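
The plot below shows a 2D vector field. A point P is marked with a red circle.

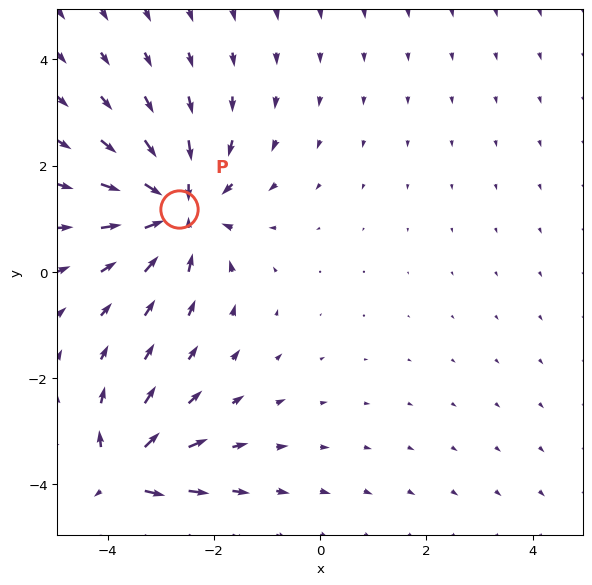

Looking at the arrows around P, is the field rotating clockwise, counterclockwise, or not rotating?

Near P at (-2.7, 1.2) the arrows show no circulation. The curl there is ≈0.

not rotating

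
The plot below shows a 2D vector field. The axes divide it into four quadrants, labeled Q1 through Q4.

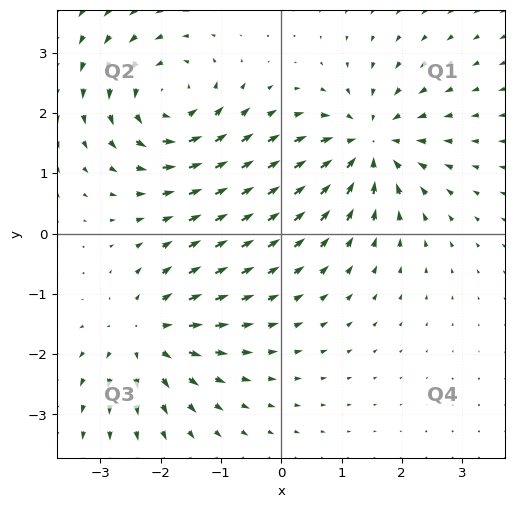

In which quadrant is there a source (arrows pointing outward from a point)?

Q3

The source sits at approximately (-2.2, -1.7), which lies in quadrant Q3. The divergence there is about +5, positive as expected for a source.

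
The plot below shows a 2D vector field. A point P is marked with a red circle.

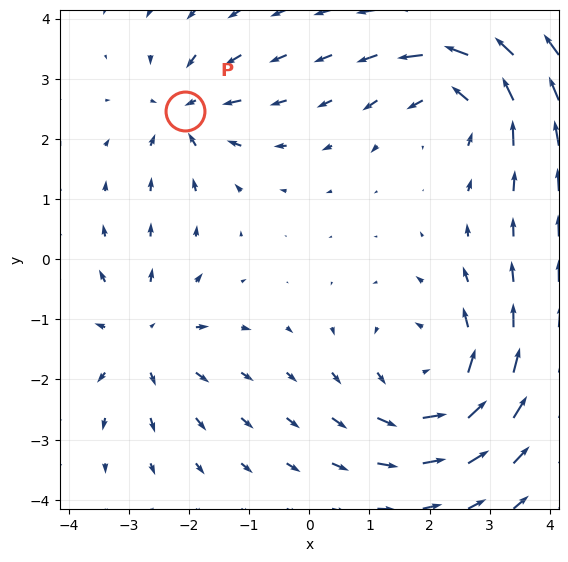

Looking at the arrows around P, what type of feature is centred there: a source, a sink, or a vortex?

At P (-2.1, 2.5) the arrows converge inward. Divergence about -4, curl ≈0 — negative divergence with near-zero curl is a sink.

sink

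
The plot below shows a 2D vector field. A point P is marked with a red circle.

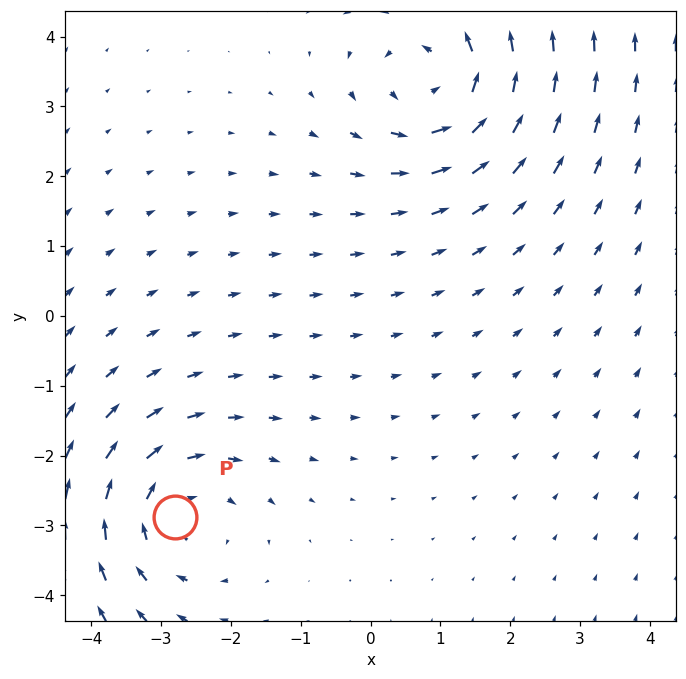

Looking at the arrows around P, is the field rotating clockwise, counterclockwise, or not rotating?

clockwise

Near P at (-2.8, -2.9) the arrows circulate clockwise. The curl (z-component) there is about -4; negative curl means clockwise rotation.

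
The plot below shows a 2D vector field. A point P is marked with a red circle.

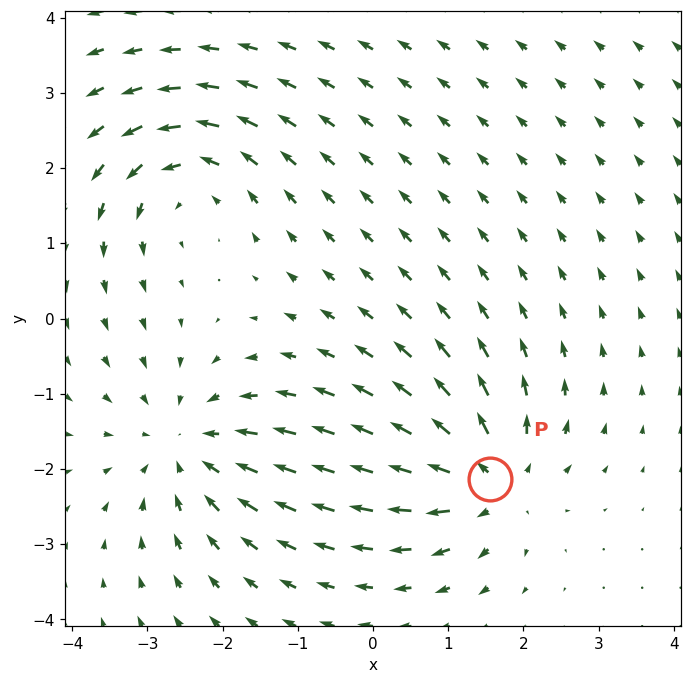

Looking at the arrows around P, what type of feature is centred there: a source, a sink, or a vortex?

At P (1.6, -2.1) the arrows spread outward. Divergence about +5, curl ≈0 — positive divergence with near-zero curl is a source.

source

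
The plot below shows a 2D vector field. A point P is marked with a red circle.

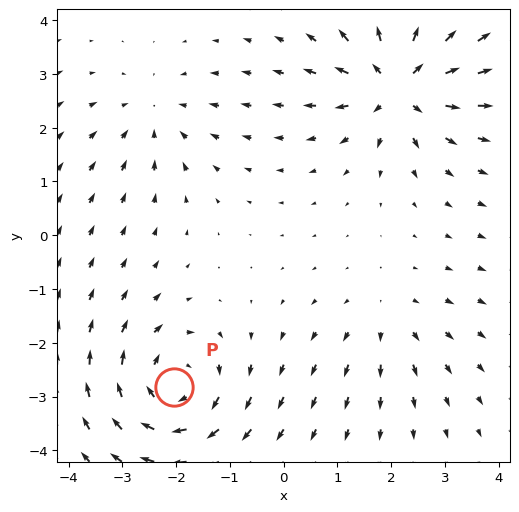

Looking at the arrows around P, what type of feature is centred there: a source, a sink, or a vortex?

At P (-2.0, -2.8) the arrows circulate clockwise. Divergence ≈0, curl about -5 — near-zero divergence with nonzero curl is a vortex.

vortex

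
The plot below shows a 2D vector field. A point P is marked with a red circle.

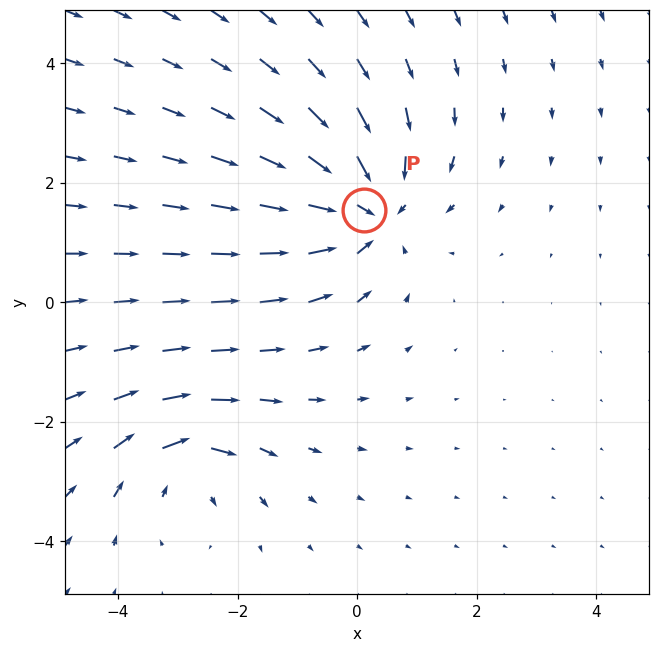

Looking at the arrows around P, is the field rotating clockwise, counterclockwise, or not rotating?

not rotating

Near P at (0.1, 1.5) the arrows show no circulation. The curl there is ≈0.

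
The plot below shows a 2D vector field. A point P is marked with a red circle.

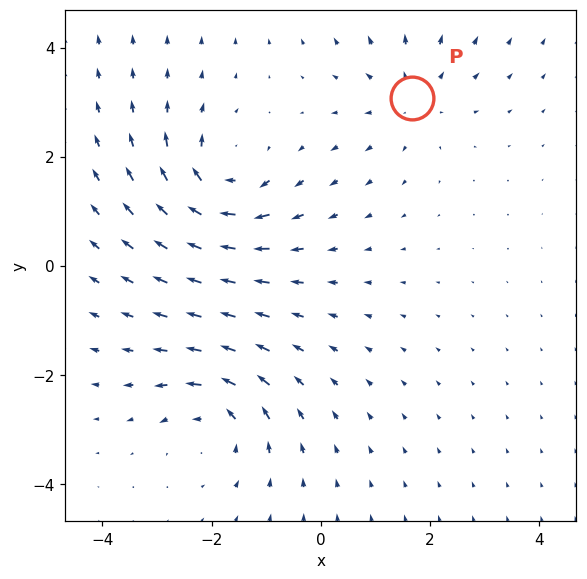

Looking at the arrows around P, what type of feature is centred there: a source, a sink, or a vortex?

source

At P (1.7, 3.1) the arrows spread outward. Divergence about +3, curl ≈0 — positive divergence with near-zero curl is a source.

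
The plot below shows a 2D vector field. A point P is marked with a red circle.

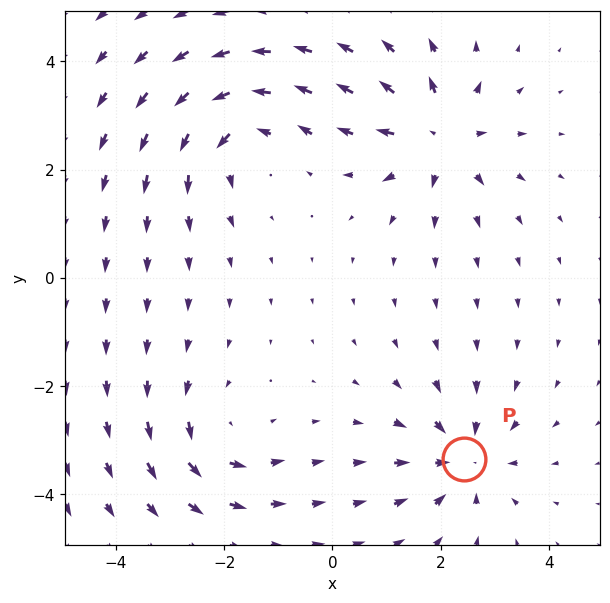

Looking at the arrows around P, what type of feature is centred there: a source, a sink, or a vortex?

At P (2.4, -3.3) the arrows converge inward. Divergence about -4, curl ≈0 — negative divergence with near-zero curl is a sink.

sink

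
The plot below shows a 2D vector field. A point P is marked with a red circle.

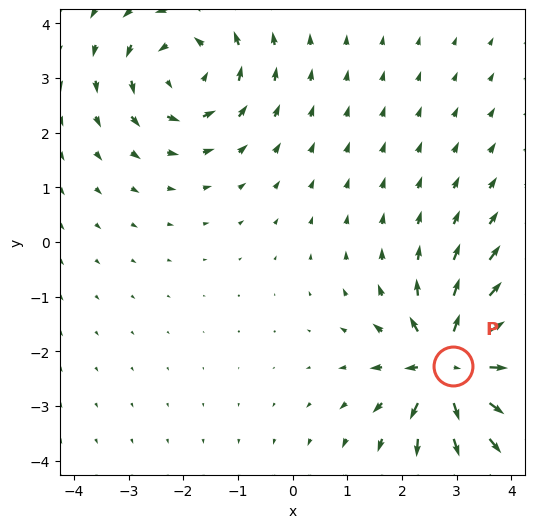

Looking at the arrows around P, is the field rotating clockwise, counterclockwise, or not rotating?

Near P at (2.9, -2.3) the arrows show no circulation. The curl there is ≈0.

not rotating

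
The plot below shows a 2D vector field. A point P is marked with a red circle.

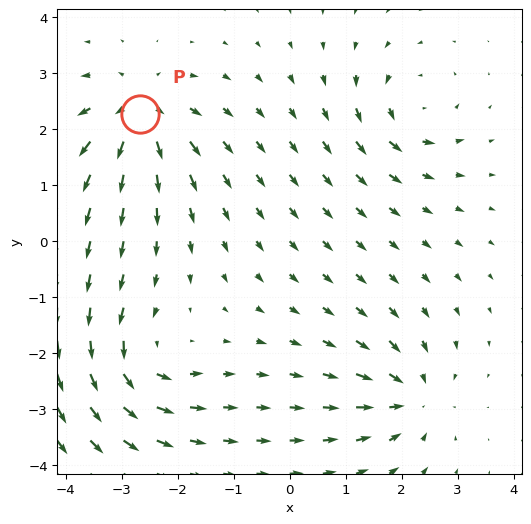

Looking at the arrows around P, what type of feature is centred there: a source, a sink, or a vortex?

source

At P (-2.7, 2.3) the arrows spread outward. Divergence about +5, curl ≈0 — positive divergence with near-zero curl is a source.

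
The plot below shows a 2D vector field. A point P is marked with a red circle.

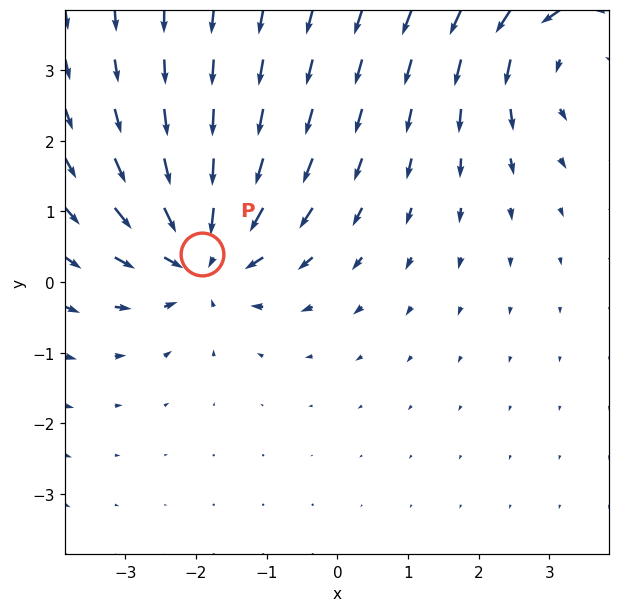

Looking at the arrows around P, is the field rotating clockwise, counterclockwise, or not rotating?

not rotating

Near P at (-1.9, 0.4) the arrows show no circulation. The curl there is ≈0.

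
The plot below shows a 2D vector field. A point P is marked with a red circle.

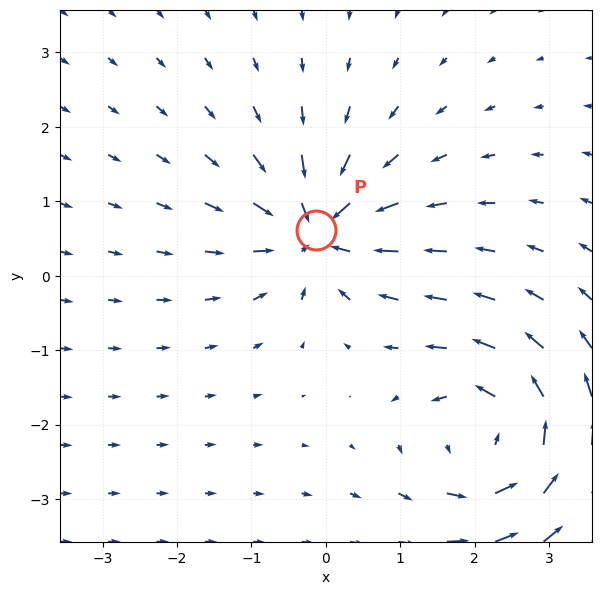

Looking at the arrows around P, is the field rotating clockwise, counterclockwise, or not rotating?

Near P at (-0.1, 0.6) the arrows show no circulation. The curl there is ≈0.

not rotating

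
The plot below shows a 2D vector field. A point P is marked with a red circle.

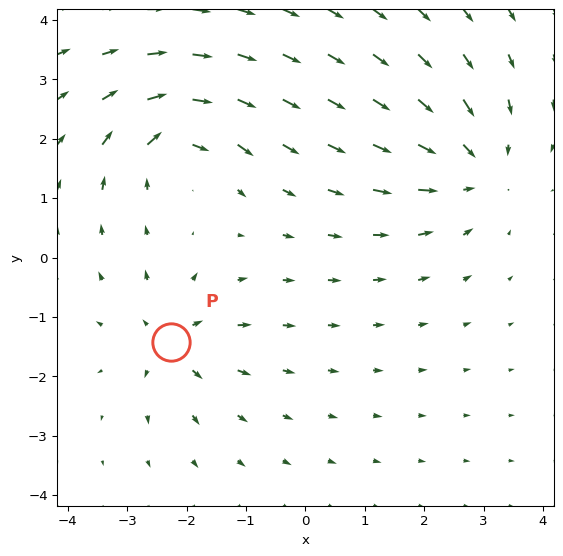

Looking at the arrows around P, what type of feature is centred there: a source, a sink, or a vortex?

At P (-2.3, -1.4) the arrows spread outward. Divergence about +4, curl ≈0 — positive divergence with near-zero curl is a source.

source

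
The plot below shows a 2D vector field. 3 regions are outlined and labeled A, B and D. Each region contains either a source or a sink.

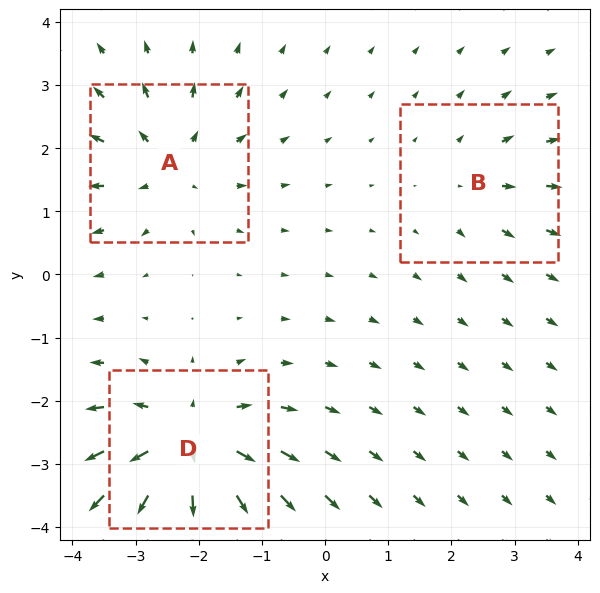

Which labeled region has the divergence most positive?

D

Divergence at each region's feature centre — A: about +4, B: about +2, D: about +6. Region D is most positive.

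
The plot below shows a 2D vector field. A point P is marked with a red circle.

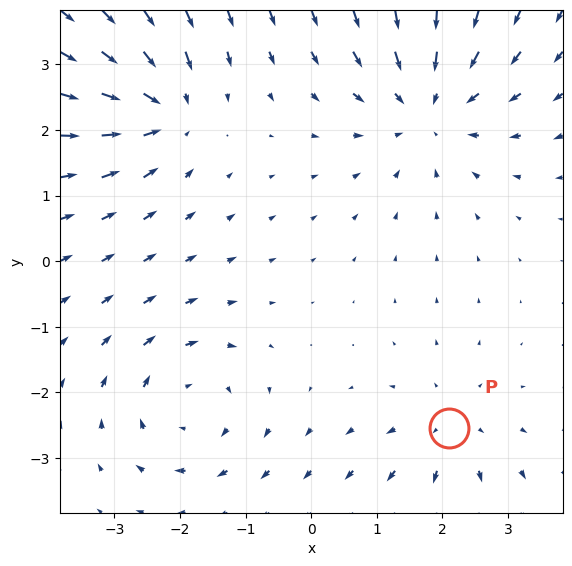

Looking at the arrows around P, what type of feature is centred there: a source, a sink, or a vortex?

source

At P (2.1, -2.5) the arrows spread outward. Divergence about +3, curl ≈0 — positive divergence with near-zero curl is a source.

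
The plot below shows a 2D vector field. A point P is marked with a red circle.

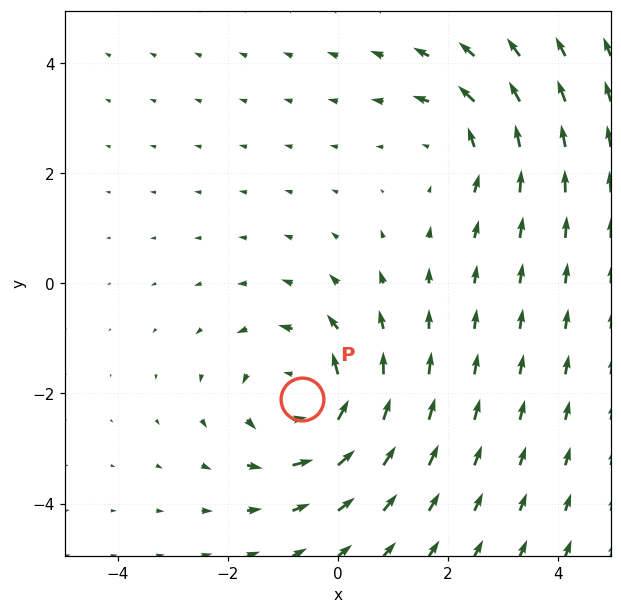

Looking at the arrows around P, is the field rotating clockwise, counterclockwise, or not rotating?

counterclockwise

Near P at (-0.7, -2.1) the arrows circulate counterclockwise. The curl (z-component) there is about +4; positive curl means counterclockwise rotation.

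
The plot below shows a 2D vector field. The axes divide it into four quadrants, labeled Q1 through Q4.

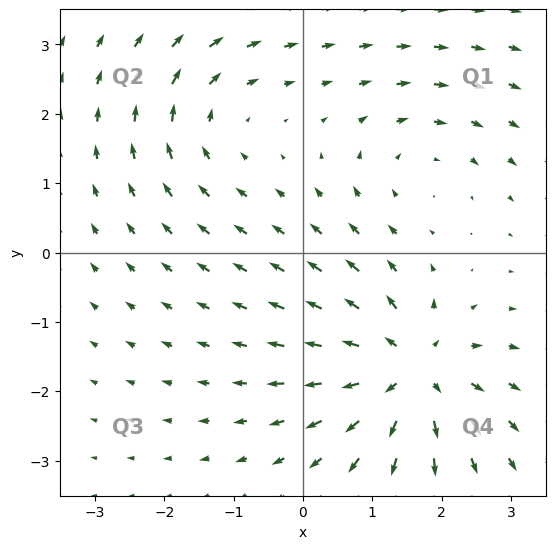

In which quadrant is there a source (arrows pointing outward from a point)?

Q4

The source sits at approximately (1.5, -1.7), which lies in quadrant Q4. The divergence there is about +5, positive as expected for a source.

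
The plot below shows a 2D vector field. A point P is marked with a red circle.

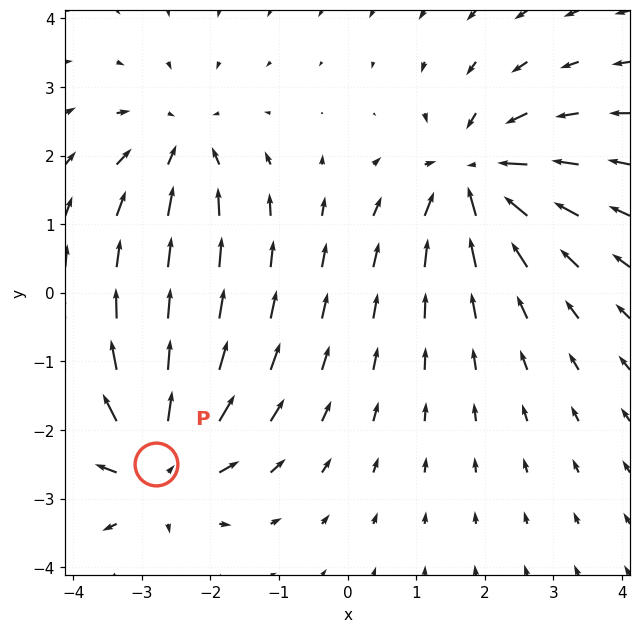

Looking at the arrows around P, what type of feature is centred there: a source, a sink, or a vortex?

At P (-2.8, -2.5) the arrows spread outward. Divergence about +6, curl ≈0 — positive divergence with near-zero curl is a source.

source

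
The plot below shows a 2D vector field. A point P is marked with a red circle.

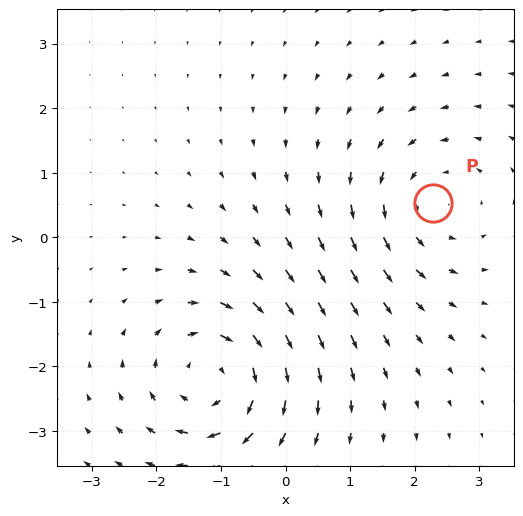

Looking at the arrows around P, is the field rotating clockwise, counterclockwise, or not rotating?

counterclockwise

Near P at (2.3, 0.5) the arrows circulate counterclockwise. The curl (z-component) there is about +3; positive curl means counterclockwise rotation.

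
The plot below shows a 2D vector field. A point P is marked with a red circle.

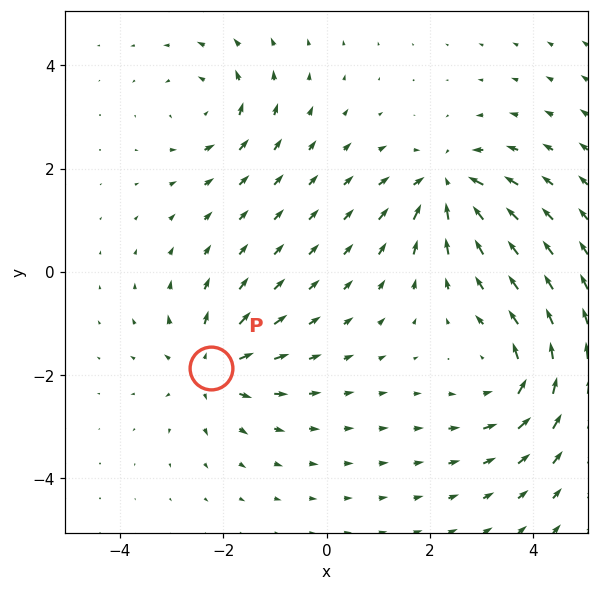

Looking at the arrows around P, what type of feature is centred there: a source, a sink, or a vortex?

At P (-2.2, -1.9) the arrows spread outward. Divergence about +5, curl ≈0 — positive divergence with near-zero curl is a source.

source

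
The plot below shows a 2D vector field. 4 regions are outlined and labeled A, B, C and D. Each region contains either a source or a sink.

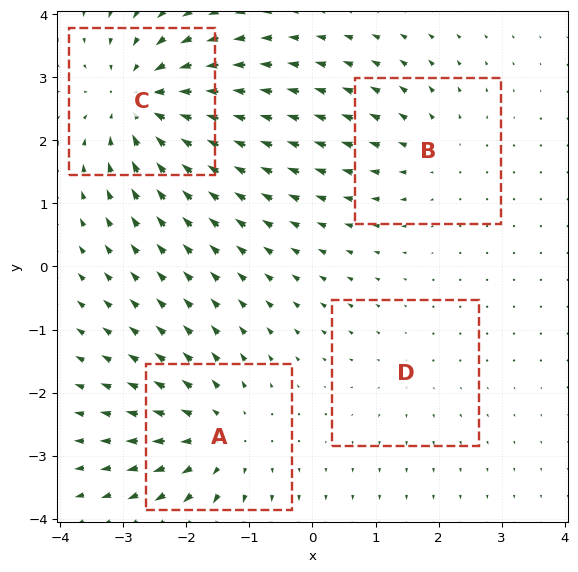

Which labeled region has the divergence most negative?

Divergence at each region's feature centre — A: about +5, B: about +3, C: about -6, D: about +2. Region C is most negative.

C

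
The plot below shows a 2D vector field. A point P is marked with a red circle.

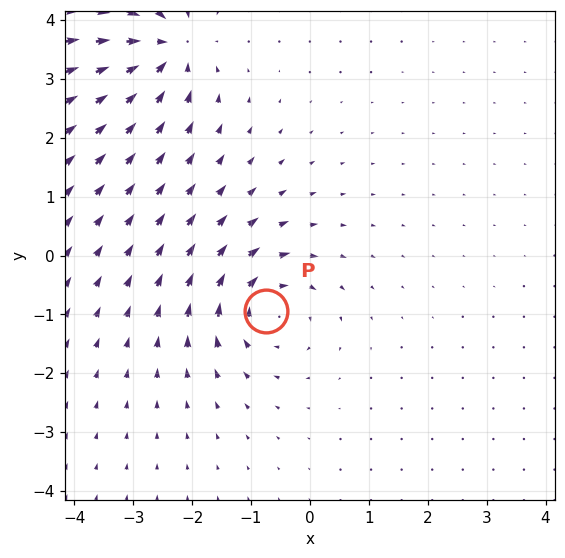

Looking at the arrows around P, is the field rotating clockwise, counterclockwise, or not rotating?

clockwise

Near P at (-0.8, -0.9) the arrows circulate clockwise. The curl (z-component) there is about -5; negative curl means clockwise rotation.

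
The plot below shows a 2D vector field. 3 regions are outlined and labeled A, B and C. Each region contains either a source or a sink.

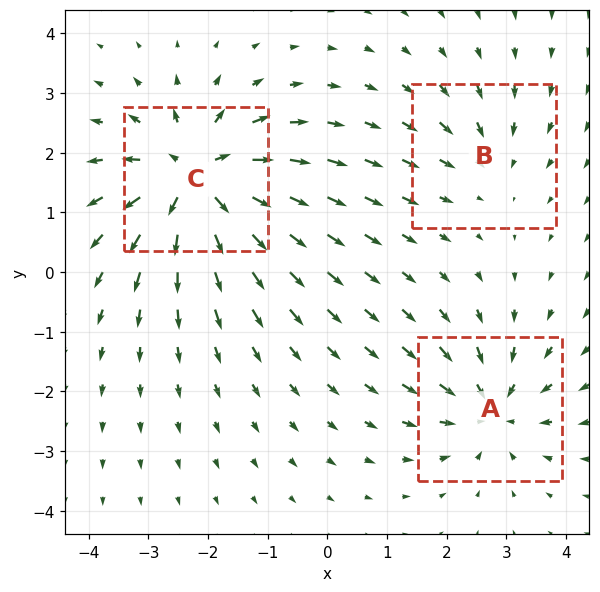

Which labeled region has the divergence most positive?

C

Divergence at each region's feature centre — A: about -4, B: about -2, C: about +6. Region C is most positive.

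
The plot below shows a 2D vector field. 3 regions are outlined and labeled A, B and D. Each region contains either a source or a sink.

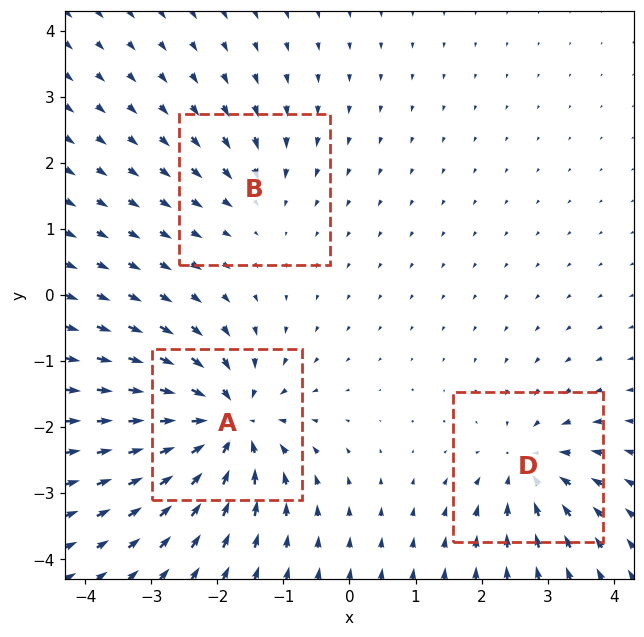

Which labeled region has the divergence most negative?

Divergence at each region's feature centre — A: about -6, B: about -2, D: about -4. Region A is most negative.

A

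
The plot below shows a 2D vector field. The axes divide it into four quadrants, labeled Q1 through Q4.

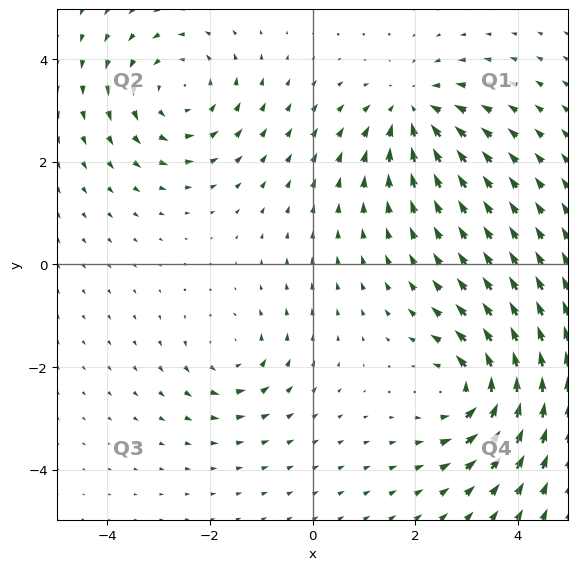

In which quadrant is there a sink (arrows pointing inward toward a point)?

Q1

The sink sits at approximately (1.9, 3.0), which lies in quadrant Q1. The divergence there is about -4, negative as expected for a sink.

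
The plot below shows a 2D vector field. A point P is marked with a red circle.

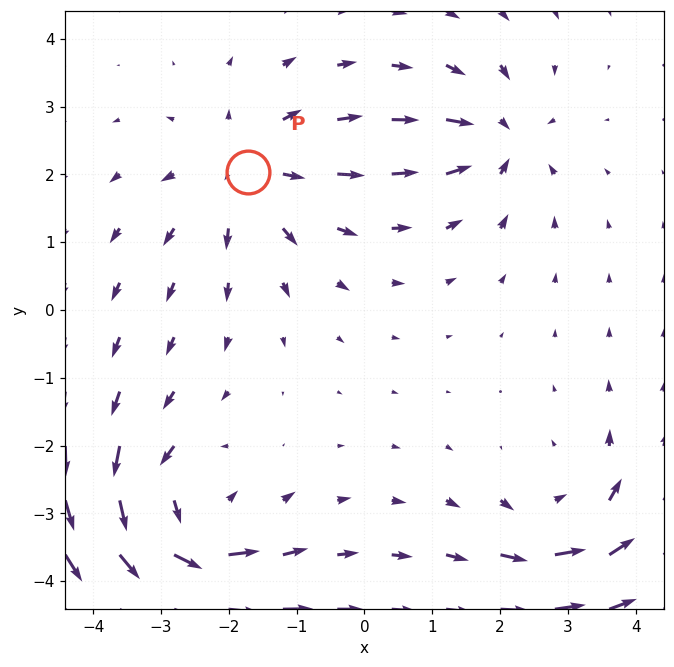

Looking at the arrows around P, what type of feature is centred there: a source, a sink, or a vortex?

At P (-1.7, 2.0) the arrows spread outward. Divergence about +4, curl ≈0 — positive divergence with near-zero curl is a source.

source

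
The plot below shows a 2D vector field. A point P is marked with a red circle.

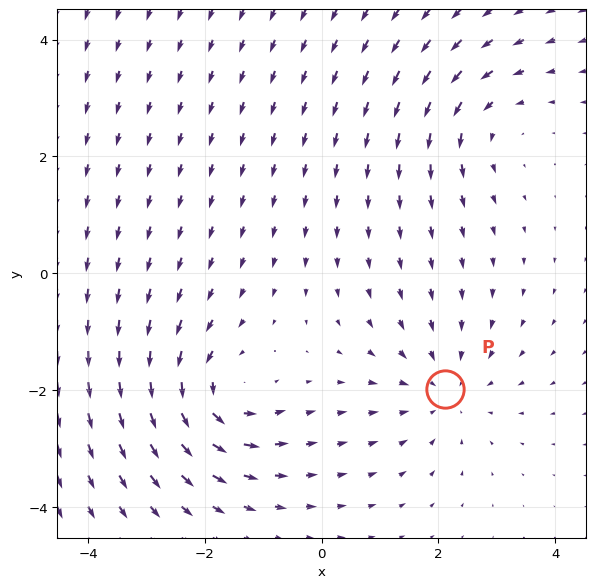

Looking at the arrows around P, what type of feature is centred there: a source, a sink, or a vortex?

At P (2.1, -2.0) the arrows converge inward. Divergence about -2, curl ≈0 — negative divergence with near-zero curl is a sink.

sink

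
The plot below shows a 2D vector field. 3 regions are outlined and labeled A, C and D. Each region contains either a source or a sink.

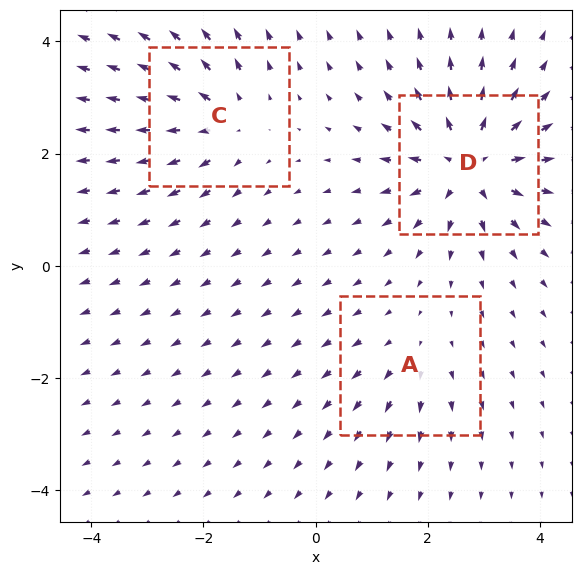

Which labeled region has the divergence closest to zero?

A

Divergence at each region's feature centre — A: about +2, C: about +4, D: about +6. Region A is closest to zero.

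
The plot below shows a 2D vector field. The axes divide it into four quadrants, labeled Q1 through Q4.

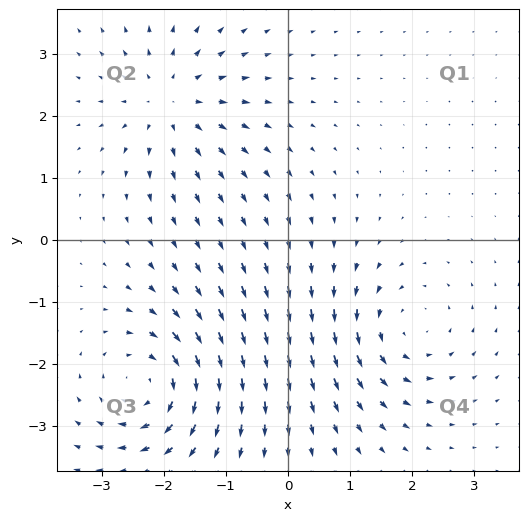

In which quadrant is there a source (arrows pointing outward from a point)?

The source sits at approximately (-1.9, 2.2), which lies in quadrant Q2. The divergence there is about +5, positive as expected for a source.

Q2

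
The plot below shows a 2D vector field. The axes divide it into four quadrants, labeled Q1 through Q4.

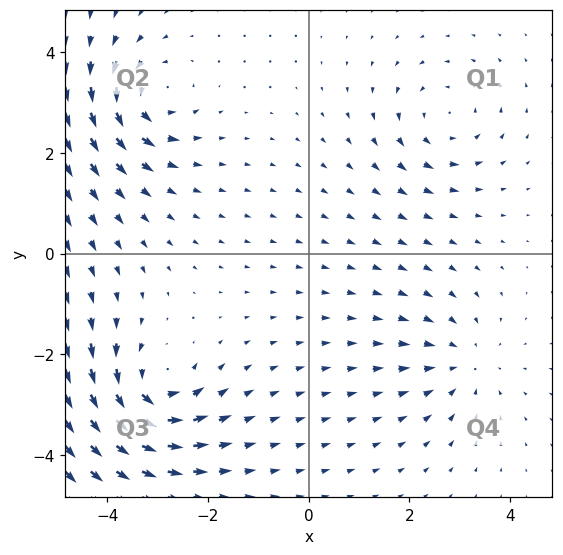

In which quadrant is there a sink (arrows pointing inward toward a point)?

Q4

The sink sits at approximately (3.1, -2.2), which lies in quadrant Q4. The divergence there is about -2, negative as expected for a sink.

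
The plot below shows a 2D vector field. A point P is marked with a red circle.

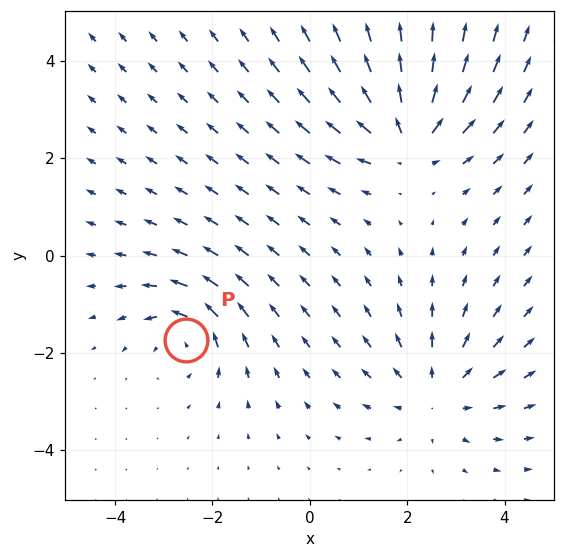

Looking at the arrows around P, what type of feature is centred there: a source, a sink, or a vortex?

At P (-2.6, -1.7) the arrows circulate counterclockwise. Divergence ≈0, curl about +4 — near-zero divergence with nonzero curl is a vortex.

vortex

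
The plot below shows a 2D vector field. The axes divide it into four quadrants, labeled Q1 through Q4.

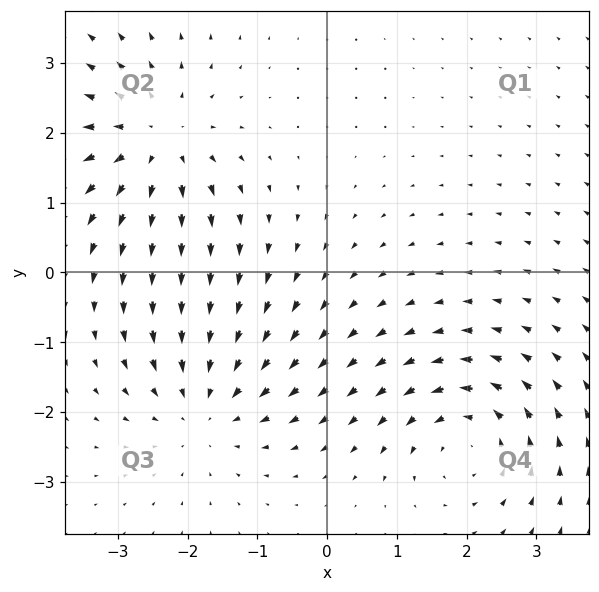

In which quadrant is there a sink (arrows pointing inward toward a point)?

The sink sits at approximately (-1.7, -1.9), which lies in quadrant Q3. The divergence there is about -3, negative as expected for a sink.

Q3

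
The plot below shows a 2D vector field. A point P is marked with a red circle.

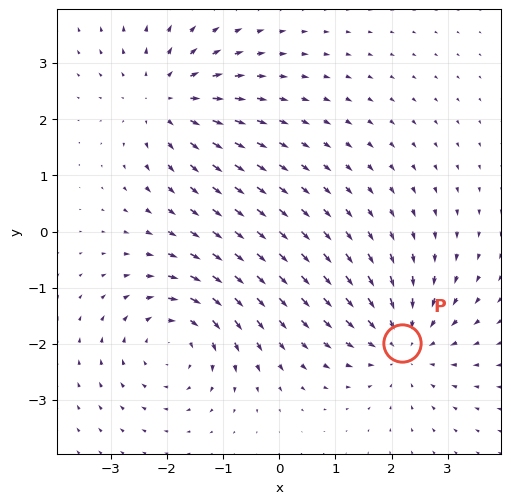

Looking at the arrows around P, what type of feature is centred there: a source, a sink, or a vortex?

At P (2.2, -2.0) the arrows converge inward. Divergence about -4, curl ≈0 — negative divergence with near-zero curl is a sink.

sink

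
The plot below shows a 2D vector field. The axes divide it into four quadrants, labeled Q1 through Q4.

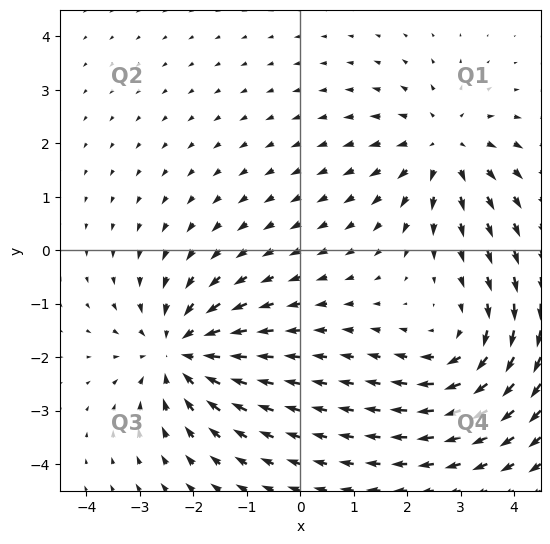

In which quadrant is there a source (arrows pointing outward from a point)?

The source sits at approximately (2.7, 1.9), which lies in quadrant Q1. The divergence there is about +4, positive as expected for a source.

Q1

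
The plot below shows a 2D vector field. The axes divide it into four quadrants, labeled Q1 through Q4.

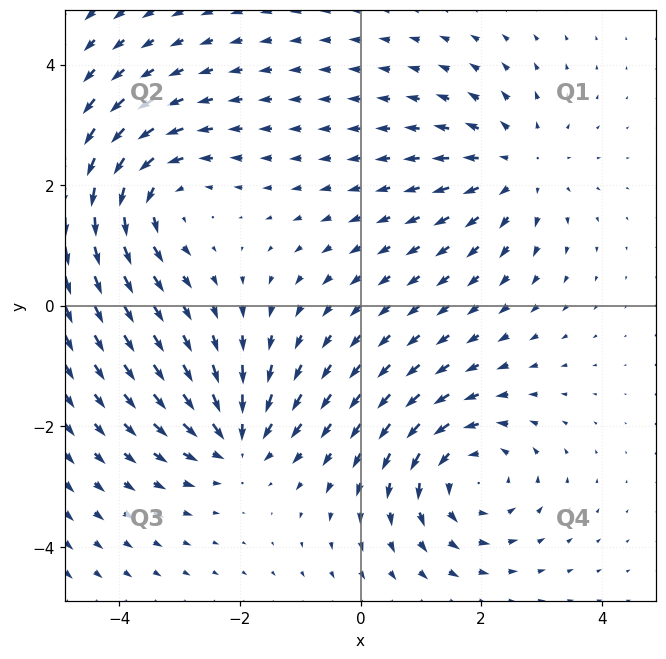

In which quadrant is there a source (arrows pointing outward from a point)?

The source sits at approximately (2.6, 2.3), which lies in quadrant Q1. The divergence there is about +3, positive as expected for a source.

Q1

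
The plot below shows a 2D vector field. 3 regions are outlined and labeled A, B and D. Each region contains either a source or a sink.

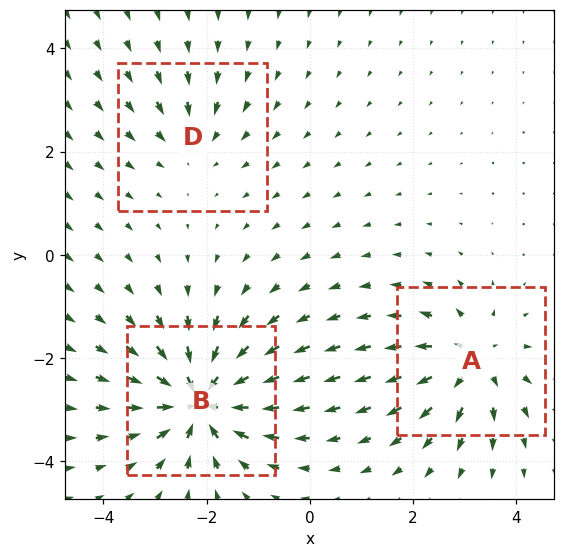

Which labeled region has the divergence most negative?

B

Divergence at each region's feature centre — A: about +4, B: about -6, D: about -2. Region B is most negative.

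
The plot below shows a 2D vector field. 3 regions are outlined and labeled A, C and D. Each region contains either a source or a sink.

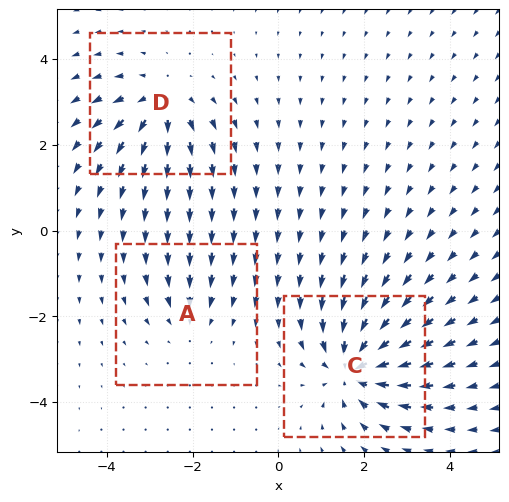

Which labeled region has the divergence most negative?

C

Divergence at each region's feature centre — A: about -2, C: about -6, D: about +4. Region C is most negative.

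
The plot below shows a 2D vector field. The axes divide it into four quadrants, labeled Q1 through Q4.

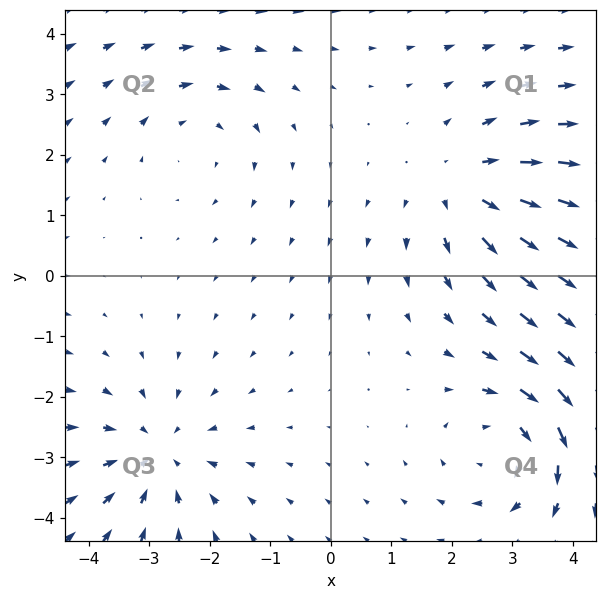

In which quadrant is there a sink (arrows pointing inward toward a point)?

The sink sits at approximately (-2.9, -3.0), which lies in quadrant Q3. The divergence there is about -4, negative as expected for a sink.

Q3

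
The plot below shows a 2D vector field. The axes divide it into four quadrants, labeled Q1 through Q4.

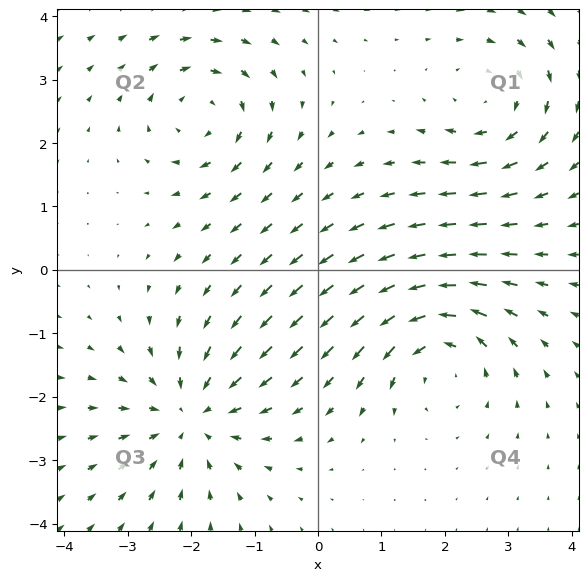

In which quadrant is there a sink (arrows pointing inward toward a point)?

Q3

The sink sits at approximately (-2.0, -2.3), which lies in quadrant Q3. The divergence there is about -5, negative as expected for a sink.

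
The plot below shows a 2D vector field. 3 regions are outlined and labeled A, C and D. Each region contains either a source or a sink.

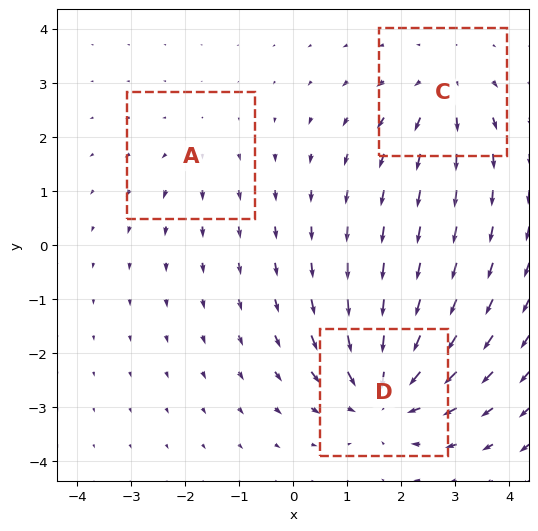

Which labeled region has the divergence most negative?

D

Divergence at each region's feature centre — A: about +2, C: about +3, D: about -5. Region D is most negative.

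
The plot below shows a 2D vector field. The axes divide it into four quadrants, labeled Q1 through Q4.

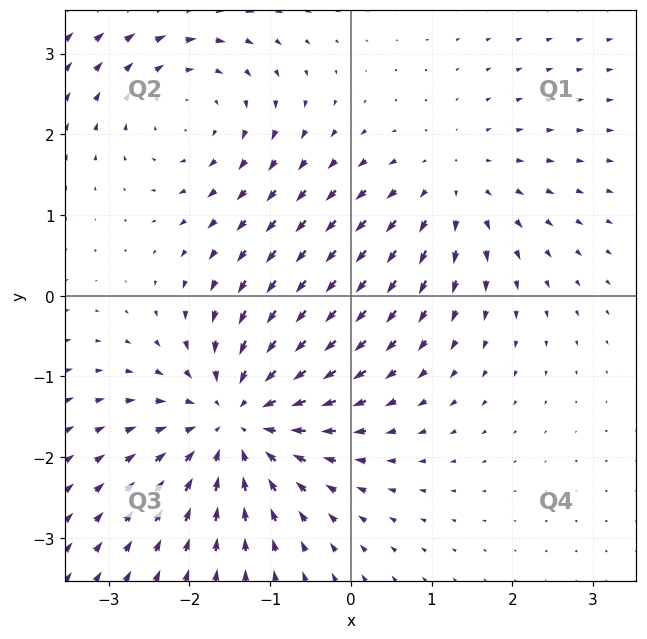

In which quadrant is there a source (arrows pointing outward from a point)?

Q1

The source sits at approximately (1.2, 1.3), which lies in quadrant Q1. The divergence there is about +3, positive as expected for a source.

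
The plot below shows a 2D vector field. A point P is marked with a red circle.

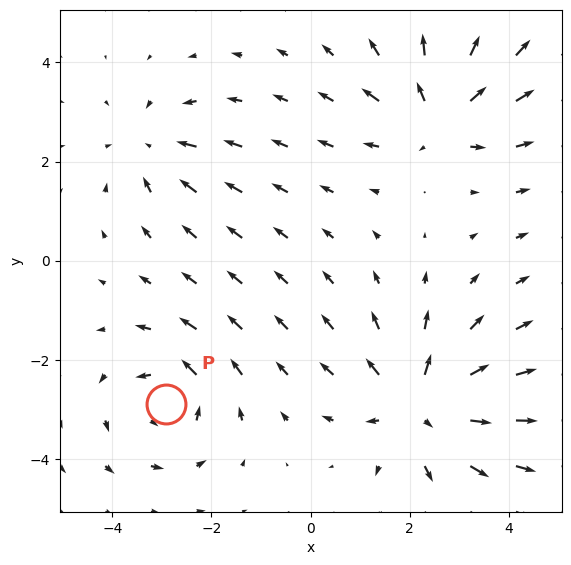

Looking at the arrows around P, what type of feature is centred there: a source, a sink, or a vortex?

vortex

At P (-2.9, -2.9) the arrows circulate counterclockwise. Divergence ≈0, curl about +4 — near-zero divergence with nonzero curl is a vortex.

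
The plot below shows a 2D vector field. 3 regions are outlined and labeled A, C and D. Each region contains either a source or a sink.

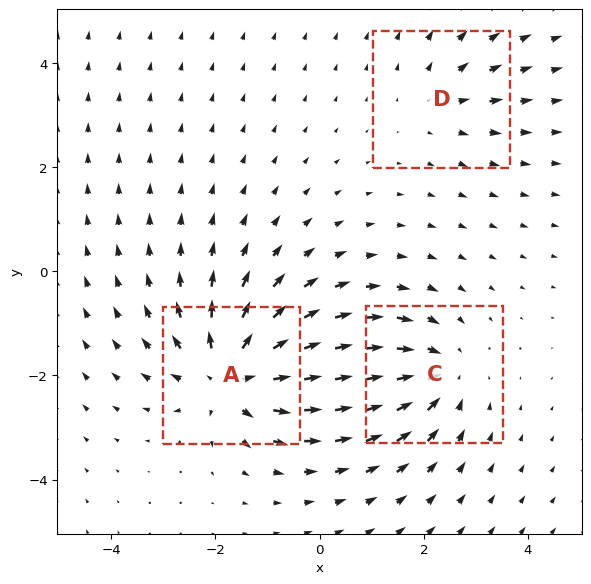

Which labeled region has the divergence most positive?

Divergence at each region's feature centre — A: about +5, C: about -3, D: about +2. Region A is most positive.

A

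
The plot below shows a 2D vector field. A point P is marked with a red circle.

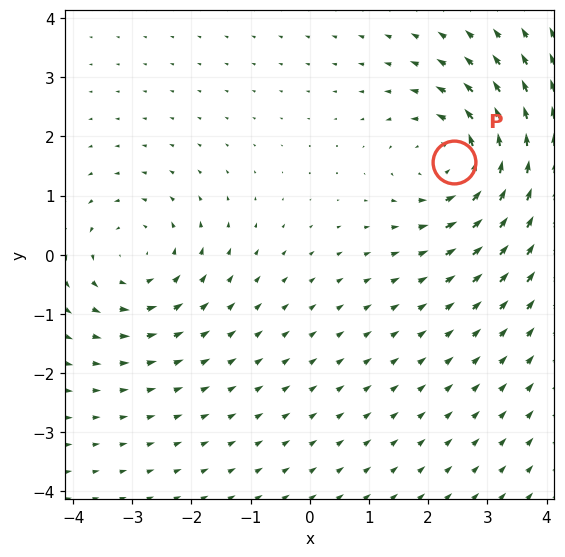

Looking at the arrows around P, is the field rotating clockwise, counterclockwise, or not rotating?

Near P at (2.4, 1.6) the arrows circulate counterclockwise. The curl (z-component) there is about +5; positive curl means counterclockwise rotation.

counterclockwise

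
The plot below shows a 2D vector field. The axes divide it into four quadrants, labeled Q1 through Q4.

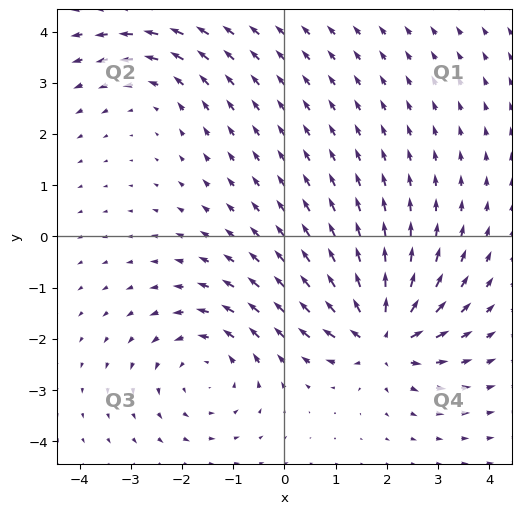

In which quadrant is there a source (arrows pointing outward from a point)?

Q4

The source sits at approximately (1.9, -2.0), which lies in quadrant Q4. The divergence there is about +7, positive as expected for a source.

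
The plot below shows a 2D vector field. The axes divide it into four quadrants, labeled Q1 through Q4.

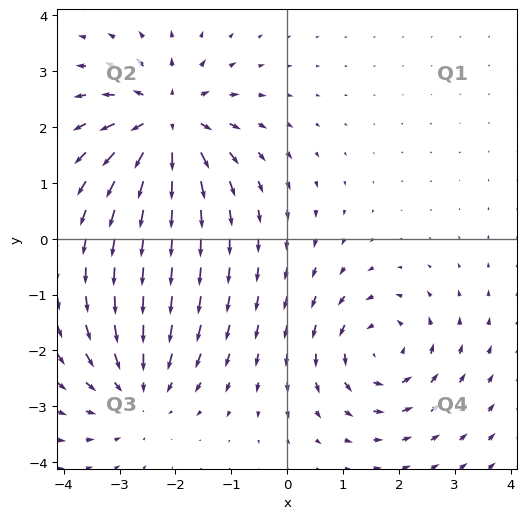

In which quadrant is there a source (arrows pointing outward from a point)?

Q2

The source sits at approximately (-2.1, 2.1), which lies in quadrant Q2. The divergence there is about +6, positive as expected for a source.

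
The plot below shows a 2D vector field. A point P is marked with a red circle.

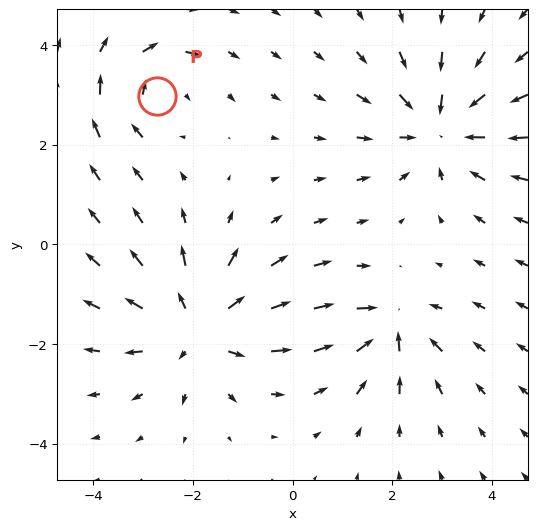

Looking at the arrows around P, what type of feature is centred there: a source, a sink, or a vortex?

vortex

At P (-2.7, 3.0) the arrows circulate clockwise. Divergence ≈0, curl about -4 — near-zero divergence with nonzero curl is a vortex.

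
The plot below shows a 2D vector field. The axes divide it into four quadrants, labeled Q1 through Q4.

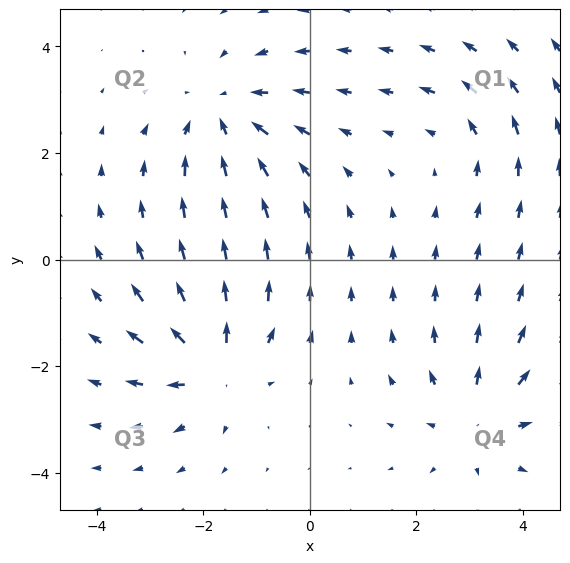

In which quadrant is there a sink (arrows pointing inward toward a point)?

The sink sits at approximately (-1.6, 2.7), which lies in quadrant Q2. The divergence there is about -4, negative as expected for a sink.

Q2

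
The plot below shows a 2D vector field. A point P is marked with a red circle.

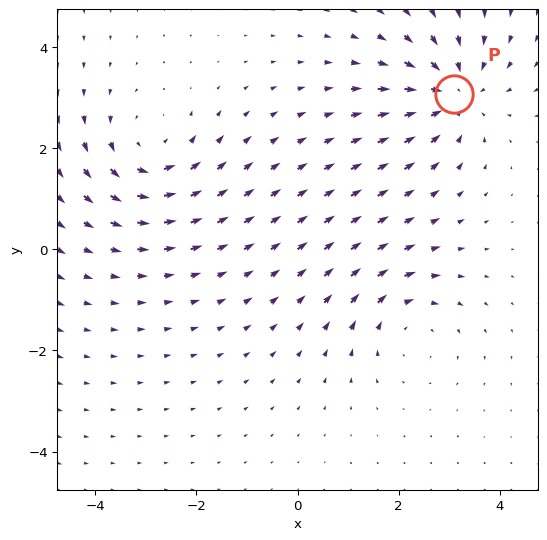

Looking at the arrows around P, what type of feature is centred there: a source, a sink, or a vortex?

sink

At P (3.1, 3.1) the arrows converge inward. Divergence about -4, curl ≈0 — negative divergence with near-zero curl is a sink.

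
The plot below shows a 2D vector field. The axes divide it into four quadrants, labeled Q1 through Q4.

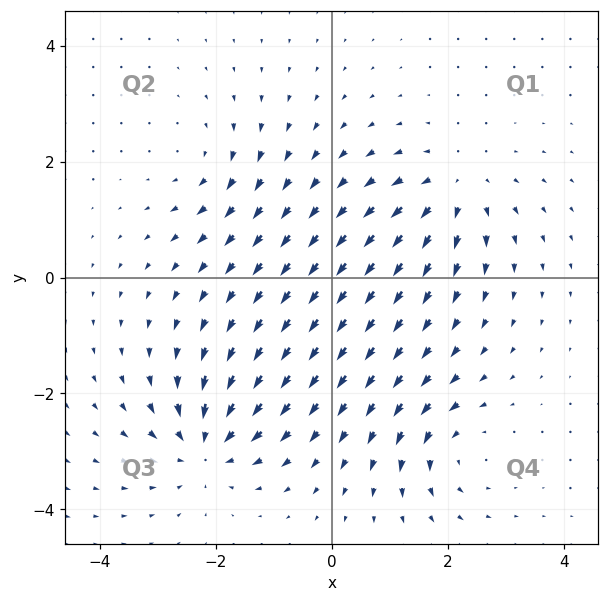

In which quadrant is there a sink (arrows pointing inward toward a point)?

The sink sits at approximately (-2.2, -2.9), which lies in quadrant Q3. The divergence there is about -6, negative as expected for a sink.

Q3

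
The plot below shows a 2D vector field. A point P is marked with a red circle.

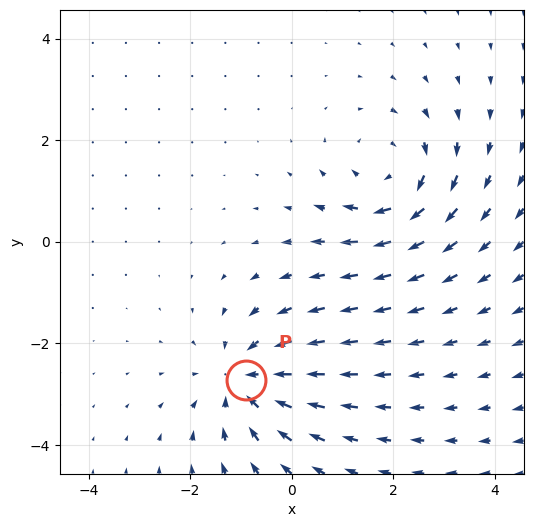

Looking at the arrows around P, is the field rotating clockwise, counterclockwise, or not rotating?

not rotating

Near P at (-0.9, -2.7) the arrows show no circulation. The curl there is ≈0.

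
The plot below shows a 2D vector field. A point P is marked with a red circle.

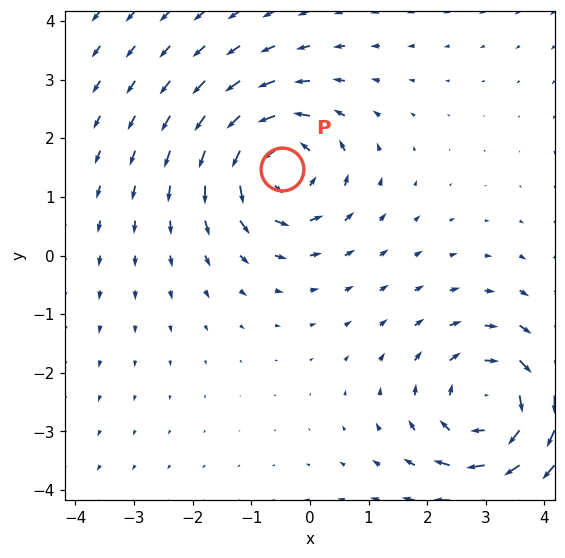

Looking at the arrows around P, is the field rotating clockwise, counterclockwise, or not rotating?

counterclockwise

Near P at (-0.5, 1.5) the arrows circulate counterclockwise. The curl (z-component) there is about +4; positive curl means counterclockwise rotation.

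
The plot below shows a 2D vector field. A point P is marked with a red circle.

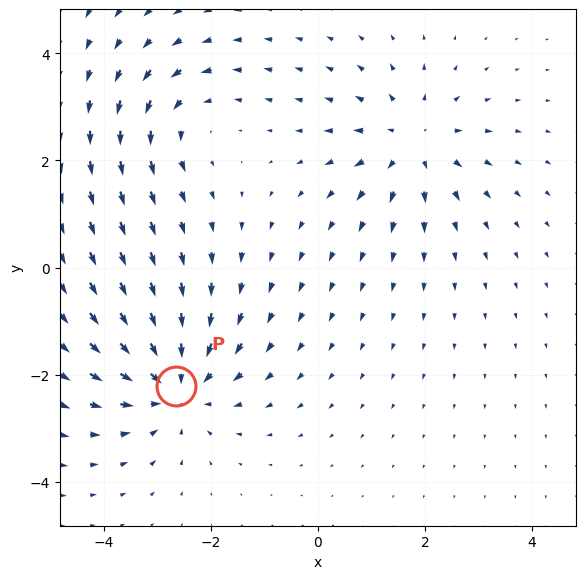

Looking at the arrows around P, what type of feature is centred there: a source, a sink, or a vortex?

At P (-2.7, -2.2) the arrows converge inward. Divergence about -4, curl ≈0 — negative divergence with near-zero curl is a sink.

sink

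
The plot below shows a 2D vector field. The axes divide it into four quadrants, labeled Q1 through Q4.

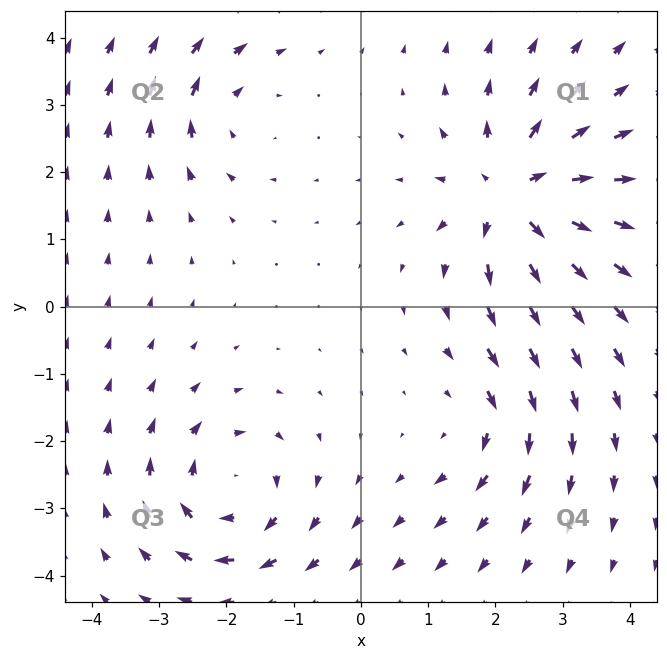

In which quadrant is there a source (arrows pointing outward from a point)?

Q1

The source sits at approximately (2.3, 1.7), which lies in quadrant Q1. The divergence there is about +6, positive as expected for a source.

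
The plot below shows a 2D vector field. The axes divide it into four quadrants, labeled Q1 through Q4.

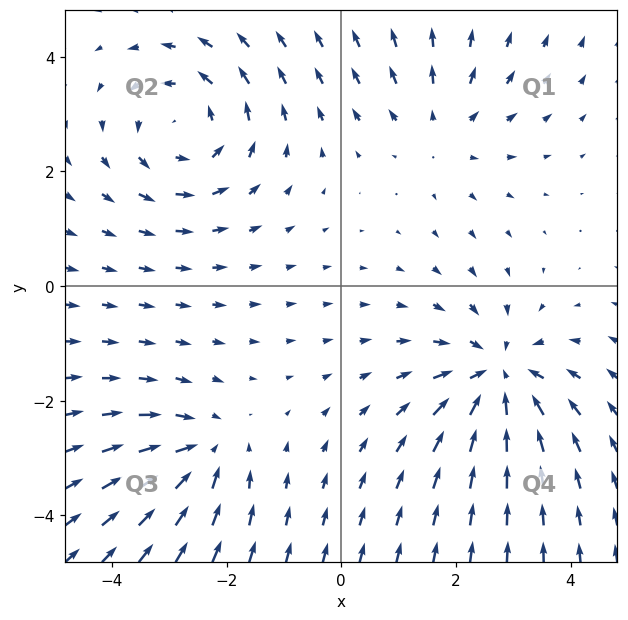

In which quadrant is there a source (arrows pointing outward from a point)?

The source sits at approximately (1.8, 2.7), which lies in quadrant Q1. The divergence there is about +2, positive as expected for a source.

Q1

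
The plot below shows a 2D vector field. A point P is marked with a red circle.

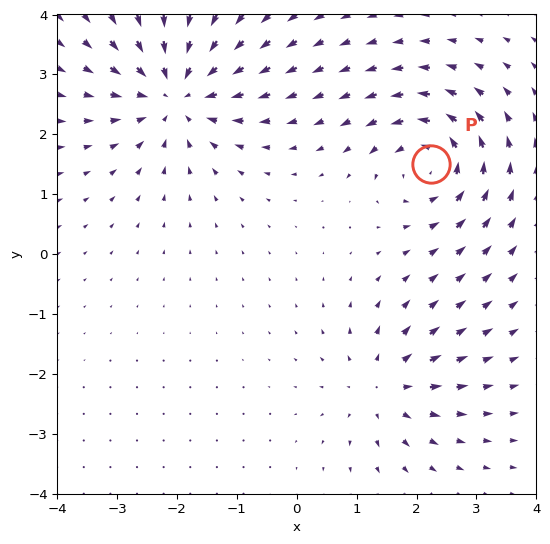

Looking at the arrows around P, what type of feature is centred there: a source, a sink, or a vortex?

vortex

At P (2.2, 1.5) the arrows circulate counterclockwise. Divergence ≈0, curl about +5 — near-zero divergence with nonzero curl is a vortex.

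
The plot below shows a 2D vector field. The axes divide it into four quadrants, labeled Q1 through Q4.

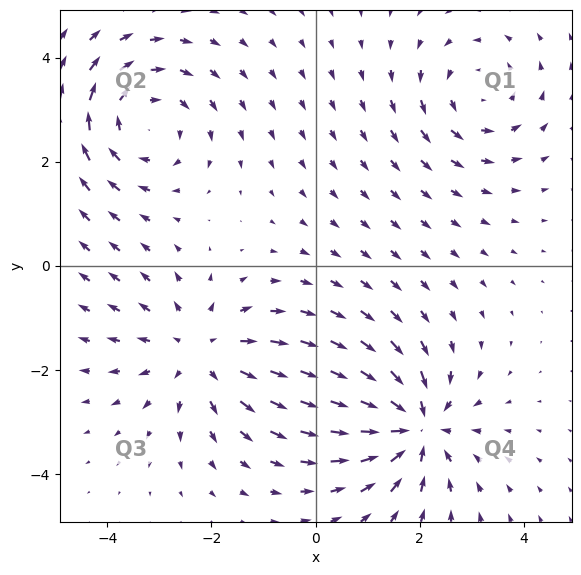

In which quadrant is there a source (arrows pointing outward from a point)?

Q3

The source sits at approximately (-2.2, -1.7), which lies in quadrant Q3. The divergence there is about +3, positive as expected for a source.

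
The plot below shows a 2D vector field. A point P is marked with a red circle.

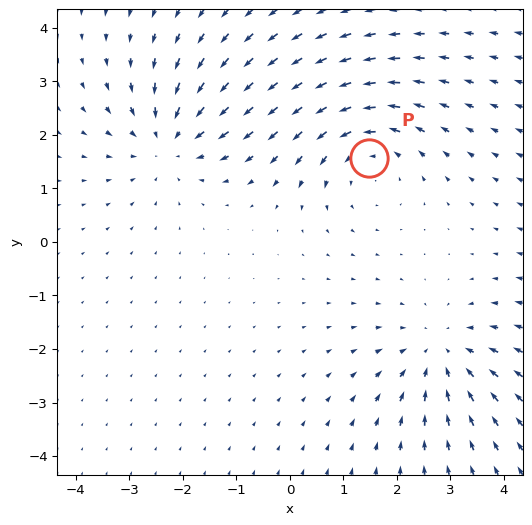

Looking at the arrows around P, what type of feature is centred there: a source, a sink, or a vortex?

vortex

At P (1.5, 1.6) the arrows circulate counterclockwise. Divergence ≈0, curl about +2 — near-zero divergence with nonzero curl is a vortex.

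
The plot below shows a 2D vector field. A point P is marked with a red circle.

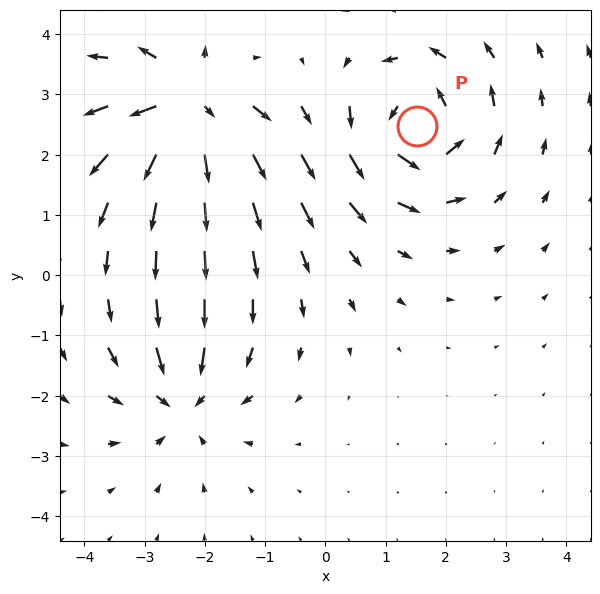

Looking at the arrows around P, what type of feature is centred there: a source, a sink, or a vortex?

At P (1.5, 2.5) the arrows circulate counterclockwise. Divergence ≈0, curl about +5 — near-zero divergence with nonzero curl is a vortex.

vortex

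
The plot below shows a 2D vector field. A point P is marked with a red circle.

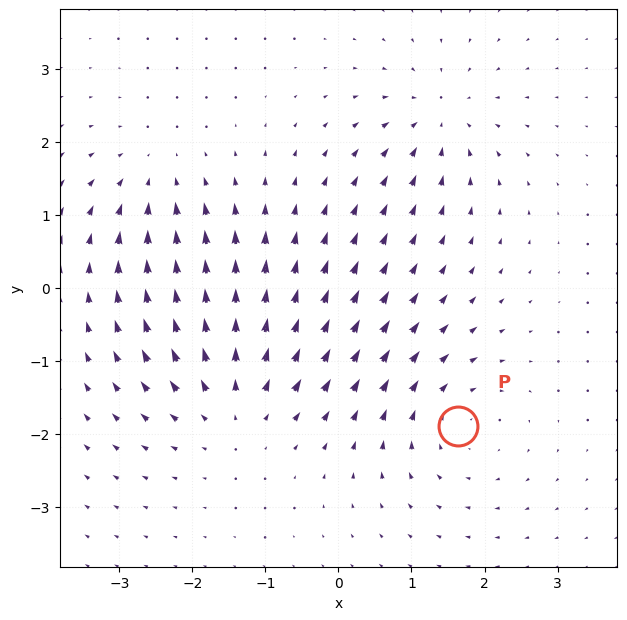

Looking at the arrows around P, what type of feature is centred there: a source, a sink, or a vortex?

vortex

At P (1.6, -1.9) the arrows circulate clockwise. Divergence ≈0, curl about -4 — near-zero divergence with nonzero curl is a vortex.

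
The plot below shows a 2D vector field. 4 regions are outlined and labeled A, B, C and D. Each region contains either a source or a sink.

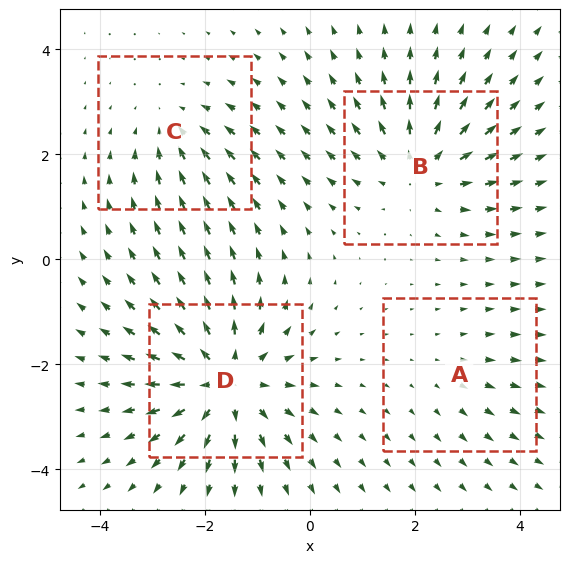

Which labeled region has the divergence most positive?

Divergence at each region's feature centre — A: about +2, B: about +5, C: about -3, D: about +7. Region D is most positive.

D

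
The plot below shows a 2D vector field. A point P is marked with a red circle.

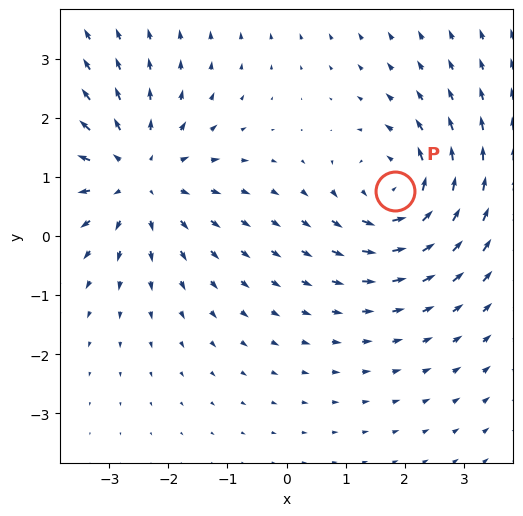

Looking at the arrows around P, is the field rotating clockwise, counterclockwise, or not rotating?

counterclockwise

Near P at (1.8, 0.8) the arrows circulate counterclockwise. The curl (z-component) there is about +4; positive curl means counterclockwise rotation.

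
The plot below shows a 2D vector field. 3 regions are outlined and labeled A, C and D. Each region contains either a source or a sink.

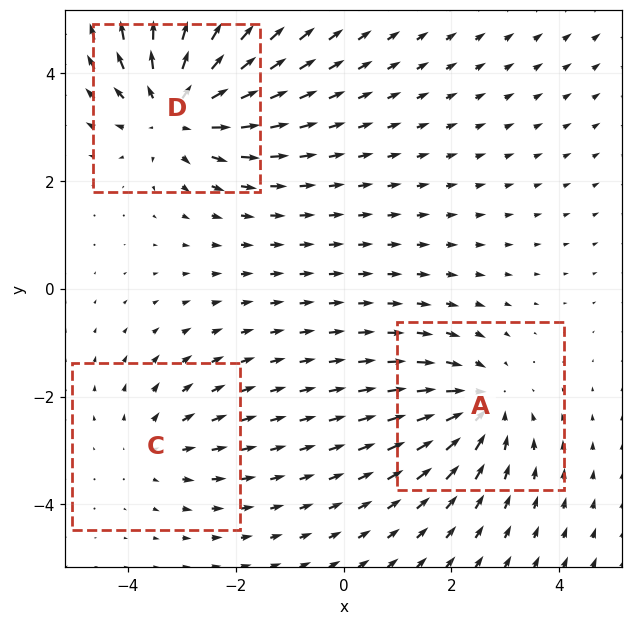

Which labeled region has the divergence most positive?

D

Divergence at each region's feature centre — A: about -3, C: about +2, D: about +4. Region D is most positive.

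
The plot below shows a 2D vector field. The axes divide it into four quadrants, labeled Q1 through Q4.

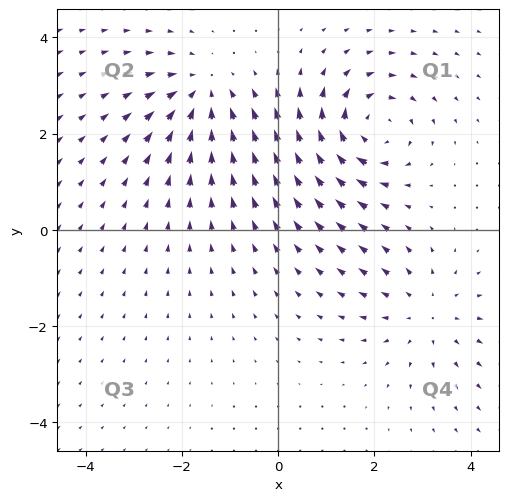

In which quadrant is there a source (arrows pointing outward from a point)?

The source sits at approximately (3.1, -1.7), which lies in quadrant Q4. The divergence there is about +3, positive as expected for a source.

Q4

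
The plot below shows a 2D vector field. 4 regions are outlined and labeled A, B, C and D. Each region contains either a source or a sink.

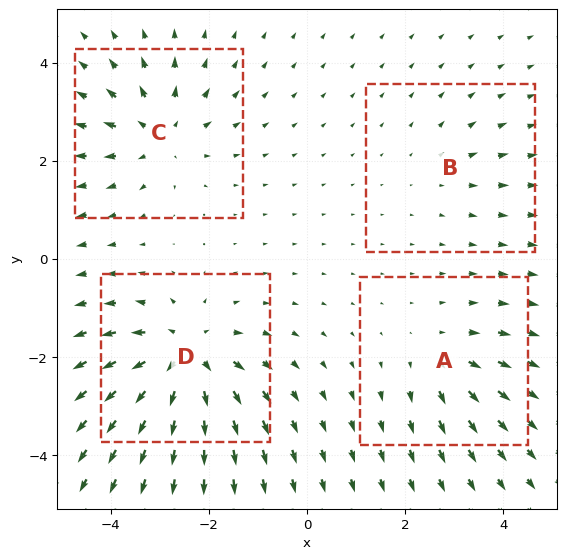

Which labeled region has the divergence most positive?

Divergence at each region's feature centre — A: about +3, B: about +2, C: about +5, D: about +7. Region D is most positive.

D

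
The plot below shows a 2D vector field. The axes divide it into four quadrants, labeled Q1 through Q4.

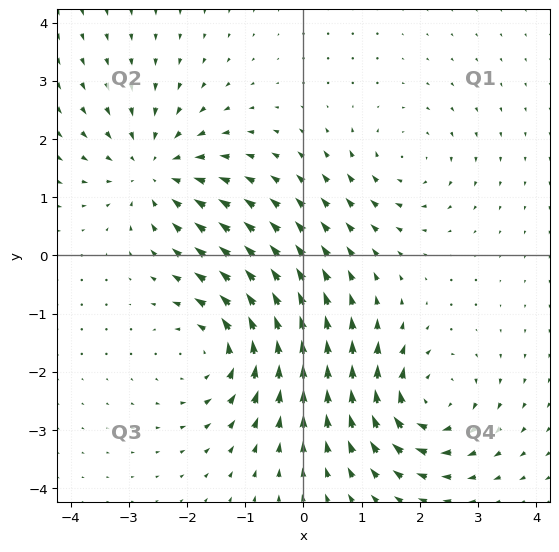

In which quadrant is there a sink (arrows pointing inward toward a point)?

The sink sits at approximately (-2.5, 1.5), which lies in quadrant Q2. The divergence there is about -4, negative as expected for a sink.

Q2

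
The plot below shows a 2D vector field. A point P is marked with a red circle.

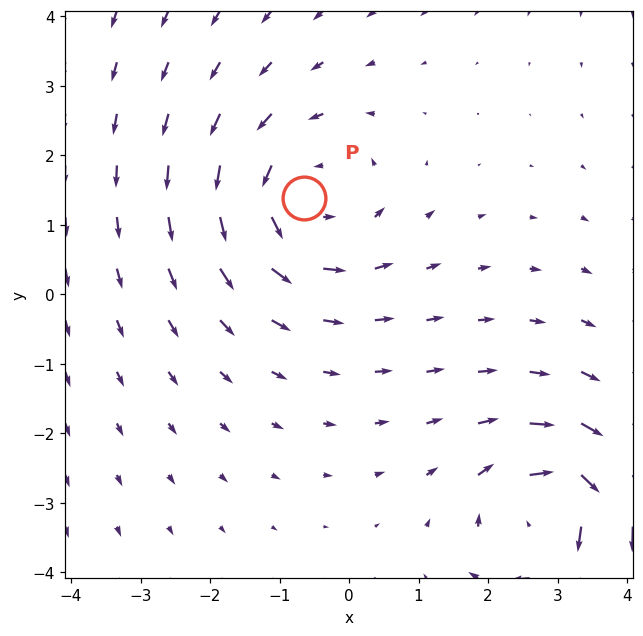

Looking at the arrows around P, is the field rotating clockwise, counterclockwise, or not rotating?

Near P at (-0.6, 1.4) the arrows circulate counterclockwise. The curl (z-component) there is about +3; positive curl means counterclockwise rotation.

counterclockwise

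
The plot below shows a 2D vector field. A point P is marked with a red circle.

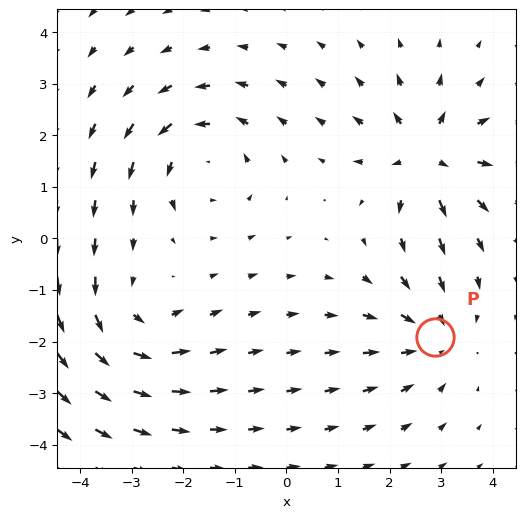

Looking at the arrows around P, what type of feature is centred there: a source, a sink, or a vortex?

At P (2.9, -1.9) the arrows converge inward. Divergence about -3, curl ≈0 — negative divergence with near-zero curl is a sink.

sink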